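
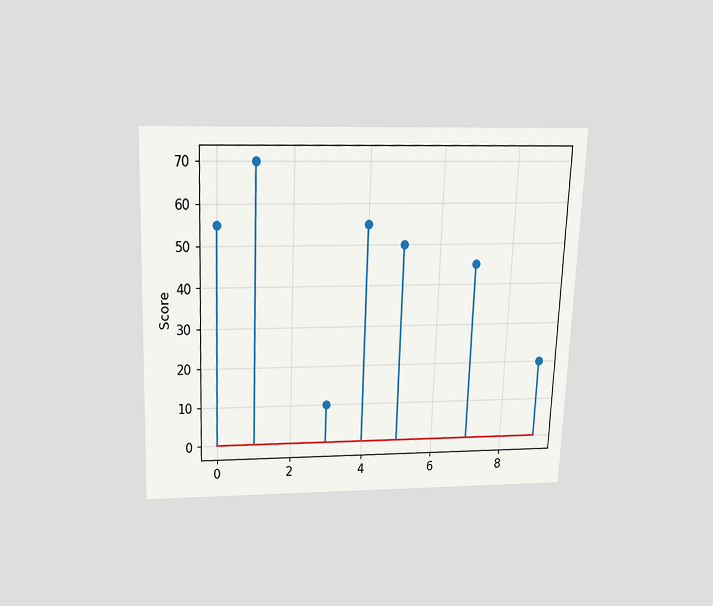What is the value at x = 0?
The chart is tilted about 2° clockwise and viewed slightly from above. The stem at x=0 reaches 55.

55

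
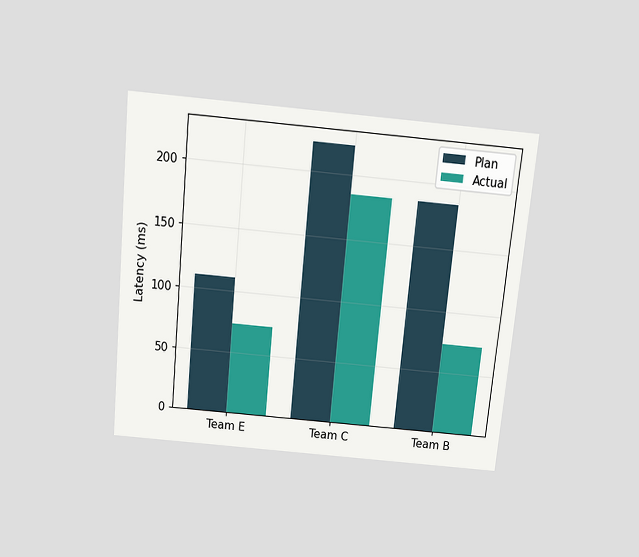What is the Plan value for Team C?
222ms

The chart is tilted about 5° clockwise and viewed slightly from above. The Plan bar at Team C reaches 222ms on the y-axis.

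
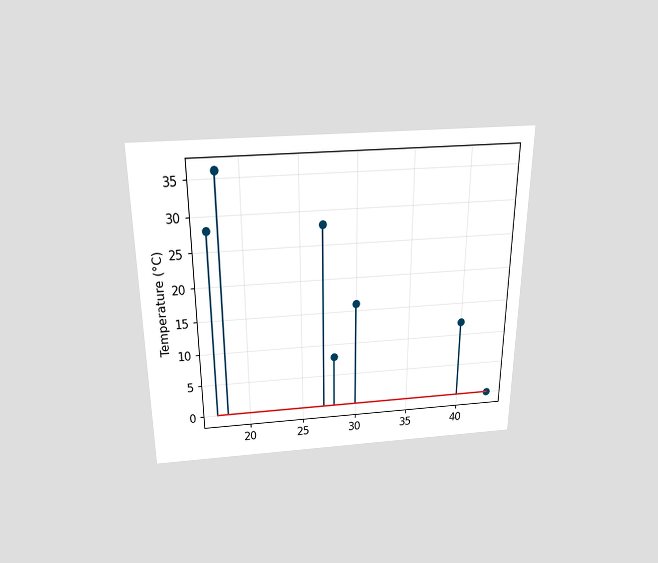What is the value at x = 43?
0°C

The chart is viewed slightly from above. The stem at x=43 reaches 0°C.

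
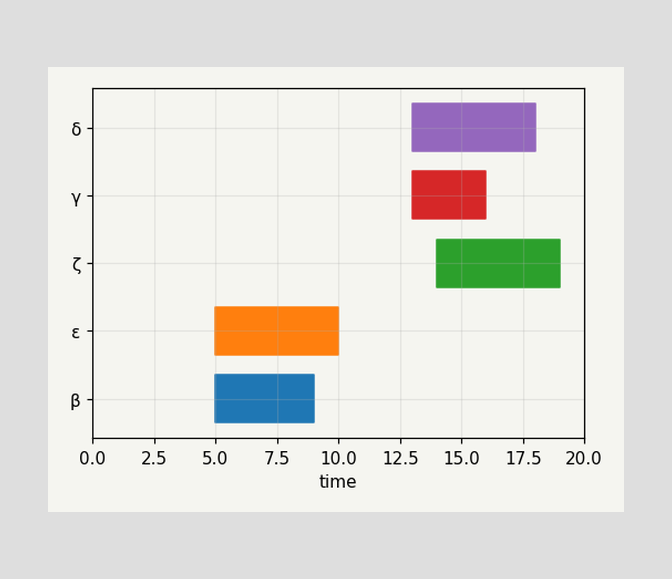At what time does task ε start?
5

The ε bar begins at t=5.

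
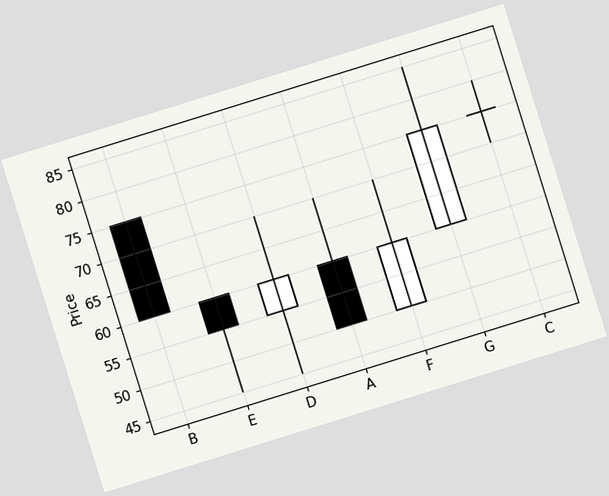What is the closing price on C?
The chart is tilted about 17° counter-clockwise. The C candle closes at 75.

75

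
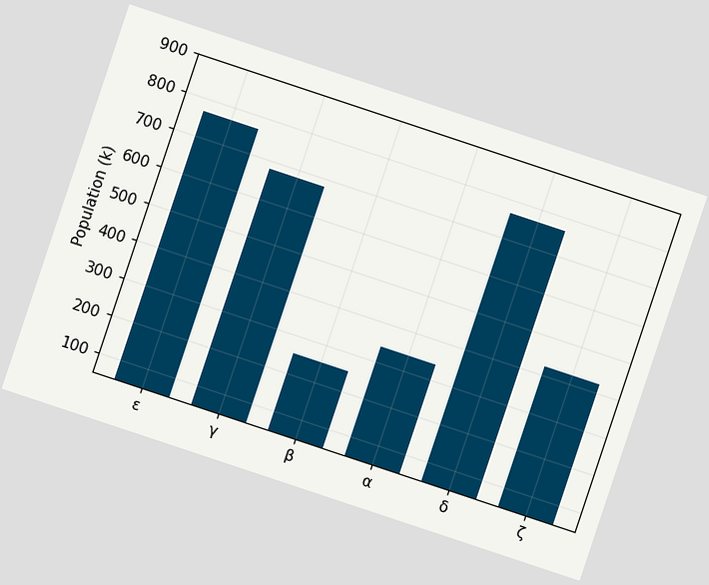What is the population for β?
255k

The chart is tilted about 18° clockwise. Reading along the chart's y-axis, the β bar reaches 255k.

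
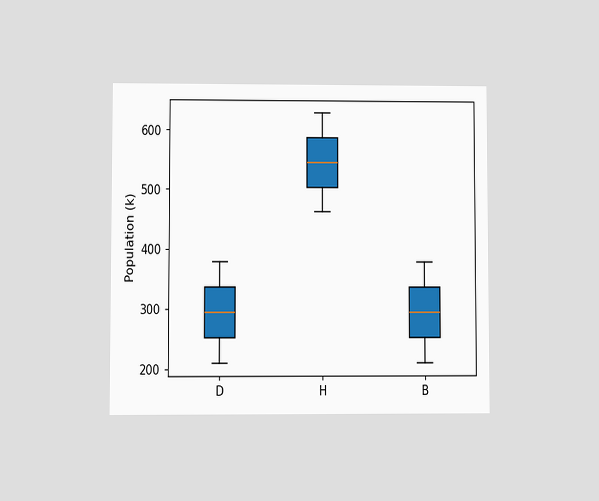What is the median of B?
The chart is viewed at a slight angle. The median line in the B box sits at 294k.

294k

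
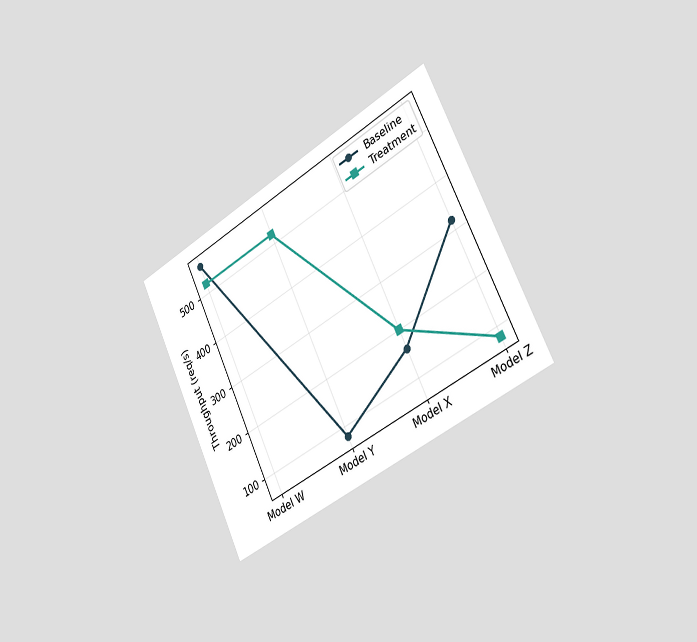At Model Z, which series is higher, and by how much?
The chart is tilted about 26° counter-clockwise and viewed slightly from the right. At Model Z, Baseline sits above the other line by 240req/s.

Baseline, by 240req/s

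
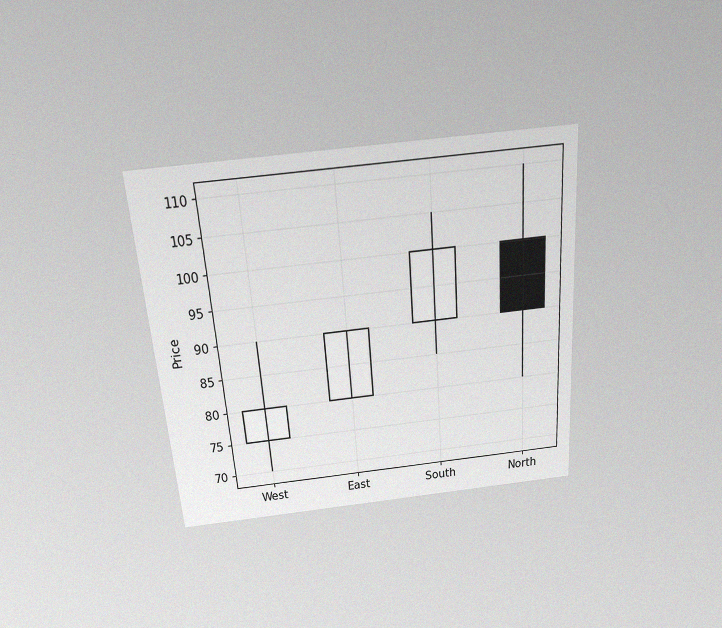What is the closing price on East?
The chart is tilted about 4° counter-clockwise and viewed slightly from above, with some photo noise. The East candle closes at 90.

90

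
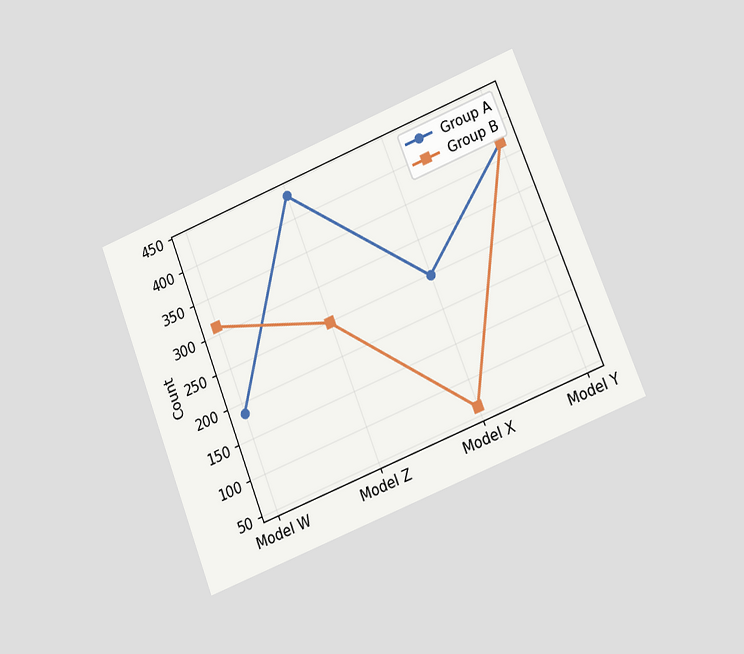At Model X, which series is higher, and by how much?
The chart is tilted about 21° counter-clockwise and viewed at a slight angle. At Model X, Group A sits above the other line by 186.

Group A, by 186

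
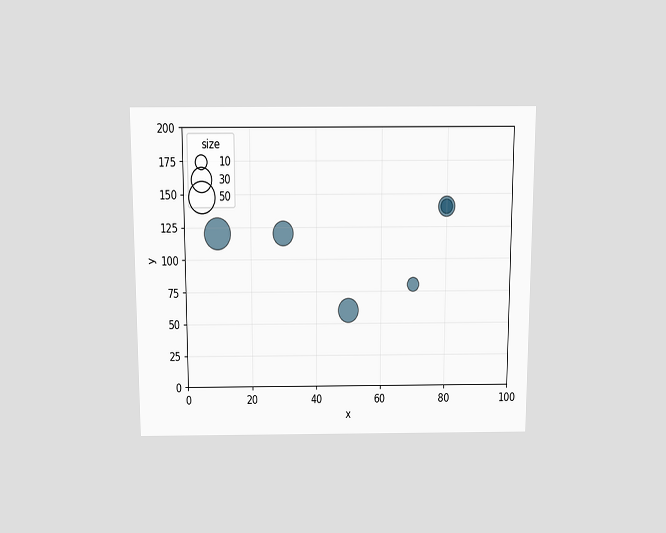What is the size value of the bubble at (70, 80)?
10

The chart is viewed slightly from above. Matching the bubble at (70, 80) against the size legend gives 10.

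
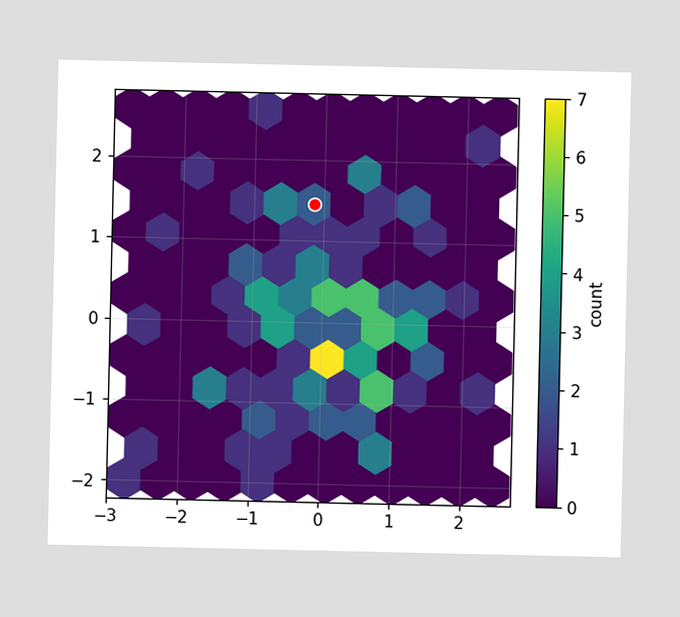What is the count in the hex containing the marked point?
The marked hex reads 2 on the colorbar.

2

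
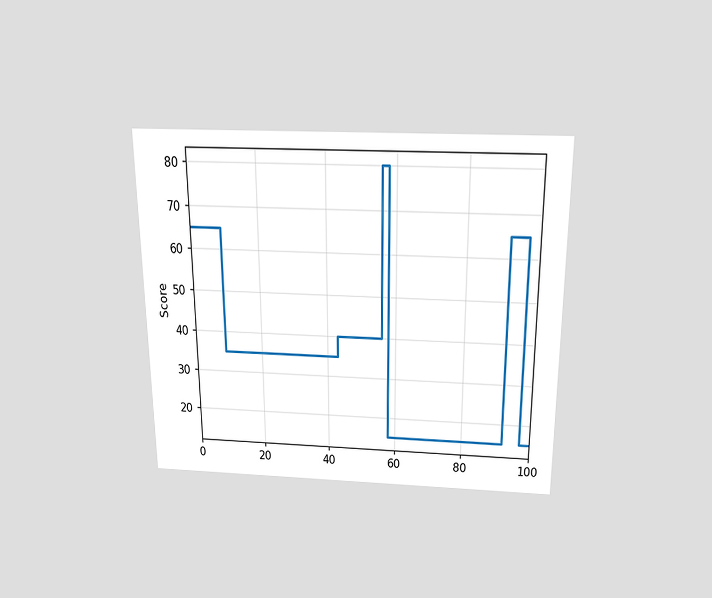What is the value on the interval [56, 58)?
80

The chart is viewed slightly from above. On [56, 58) the step sits at 80.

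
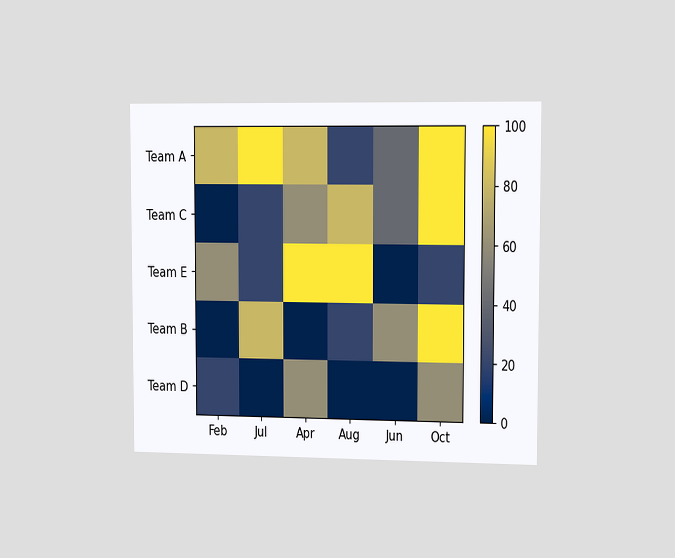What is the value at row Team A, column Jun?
The chart is viewed slightly from the right. Matching cell (Team A, Jun) against the colorbar gives 40.

40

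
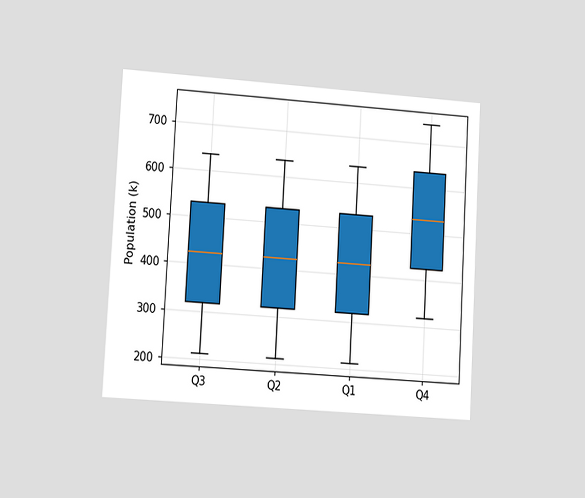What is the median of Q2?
424k

The chart is tilted about 3° clockwise and viewed at a slight angle. The median line in the Q2 box sits at 424k.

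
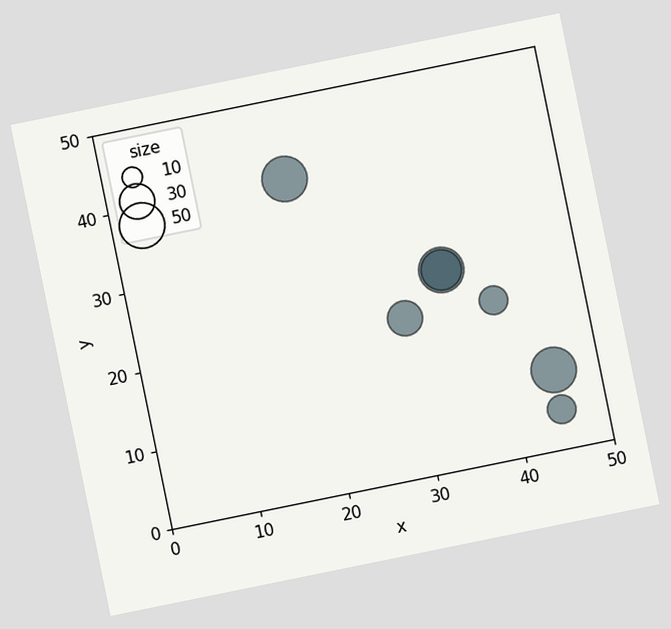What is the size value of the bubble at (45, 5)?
The chart is tilted about 12° counter-clockwise. Matching the bubble at (45, 5) against the size legend gives 20.

20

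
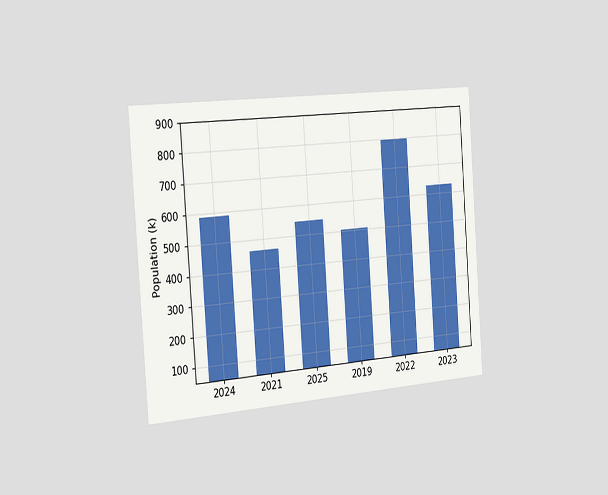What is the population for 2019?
504k

The chart is tilted about 4° counter-clockwise and viewed slightly from the left. Reading along the chart's y-axis, the 2019 bar reaches 504k.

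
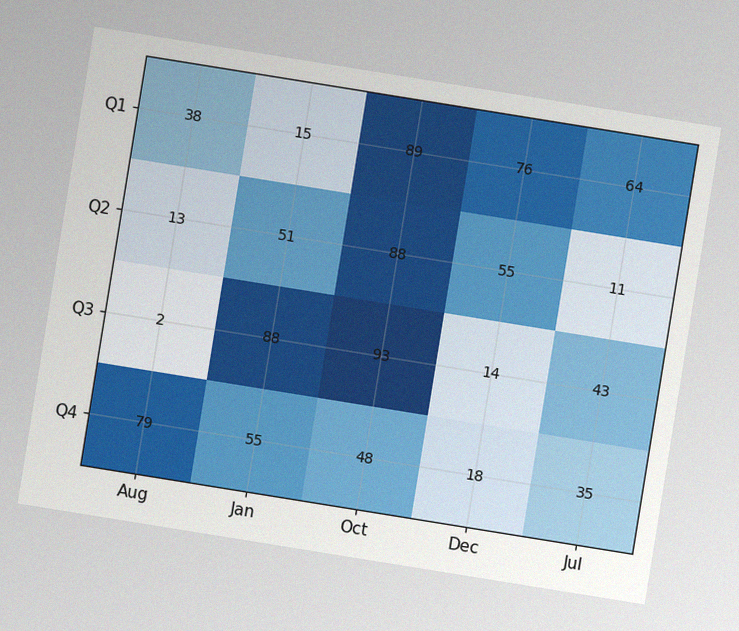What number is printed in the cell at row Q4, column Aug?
The chart is tilted about 9° clockwise, with some photo noise. The (Q4, Aug) cell reads 79.

79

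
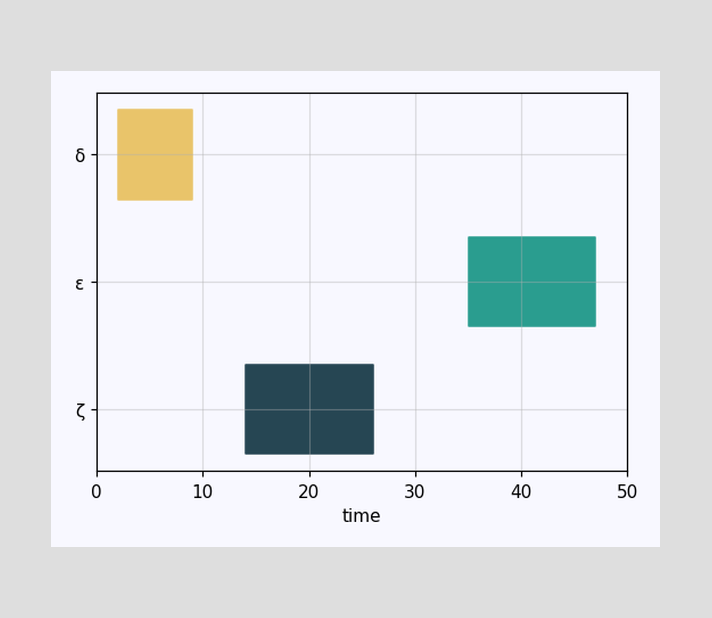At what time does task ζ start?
The ζ bar begins at t=14.

14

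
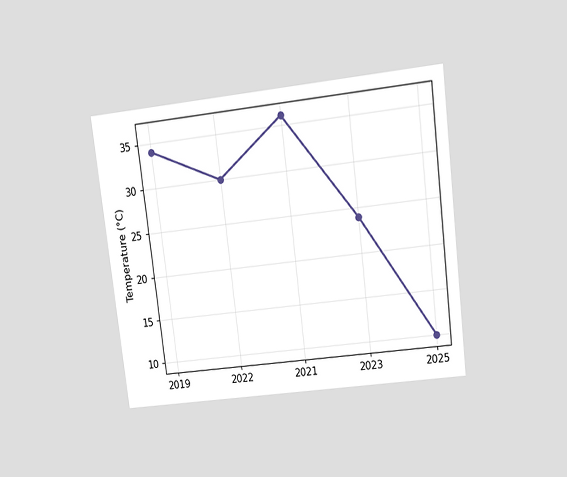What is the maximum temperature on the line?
36°C

The chart is tilted about 7° counter-clockwise and viewed at a slight angle. The highest point is at 2021, and reading across to the y-axis gives 36°C.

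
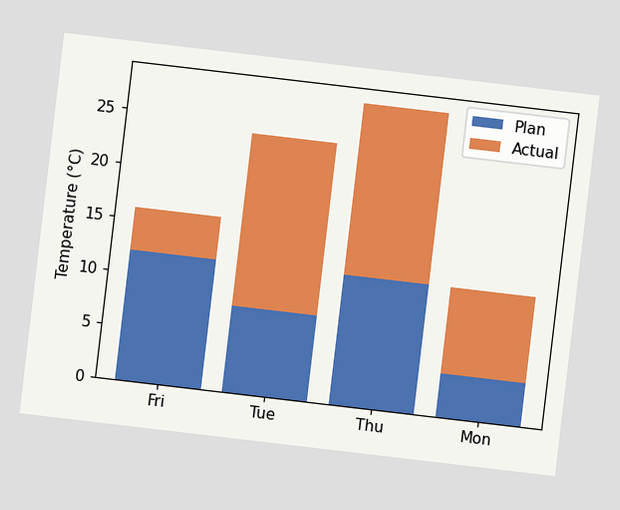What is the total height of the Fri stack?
The chart is tilted about 7° clockwise. The Fri stack's top reaches 16°C on the y-axis.

16°C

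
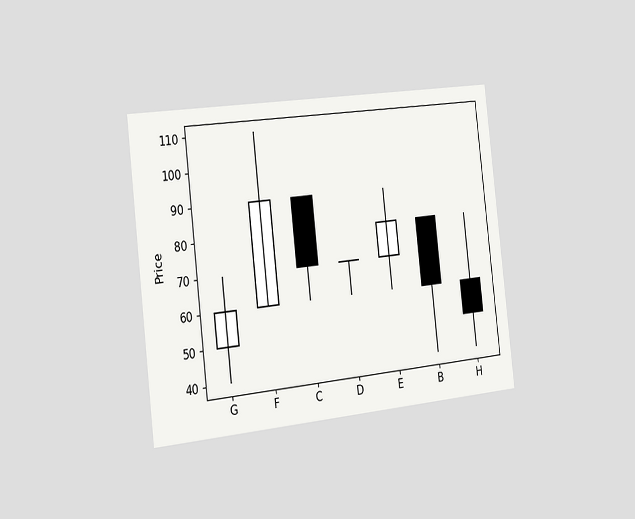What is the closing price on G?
The chart is tilted about 6° counter-clockwise and viewed slightly from the left. The G candle closes at 60.

60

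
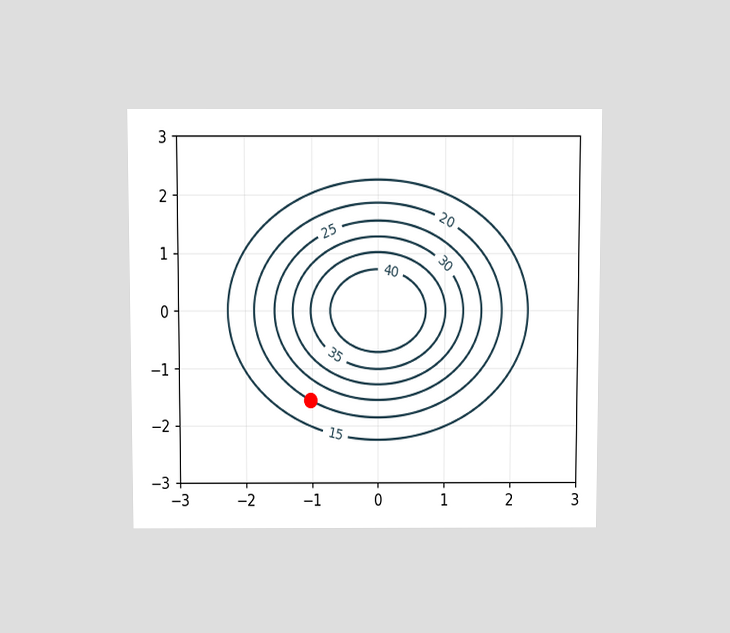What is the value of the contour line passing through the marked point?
20

The chart is viewed slightly from above. The marked point sits on the contour labelled 20.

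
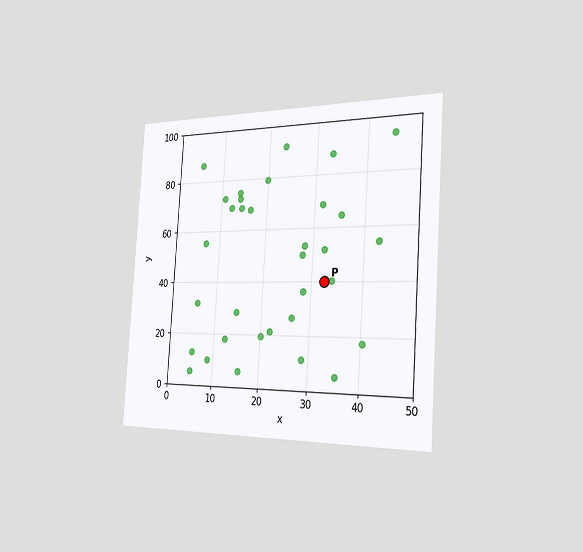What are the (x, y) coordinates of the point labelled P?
The chart is tilted about 4° clockwise and viewed slightly from the right. Following the gridlines from P to each axis, P sits at (32.5, 40).

(32.5, 40)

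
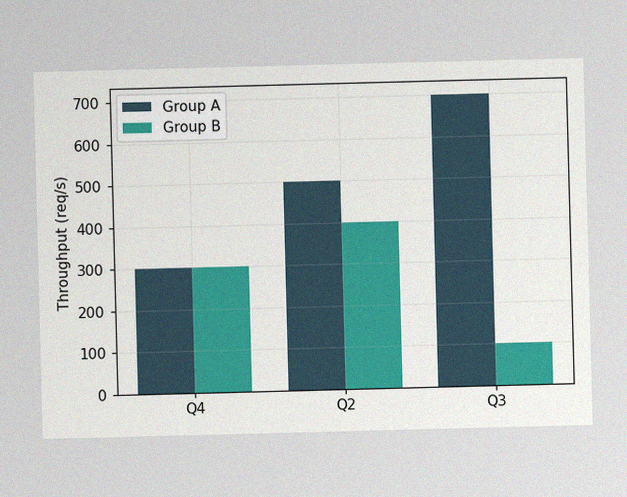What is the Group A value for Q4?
300req/s

The image has some photo noise and uneven lighting. The Group A bar at Q4 reaches 300req/s on the y-axis.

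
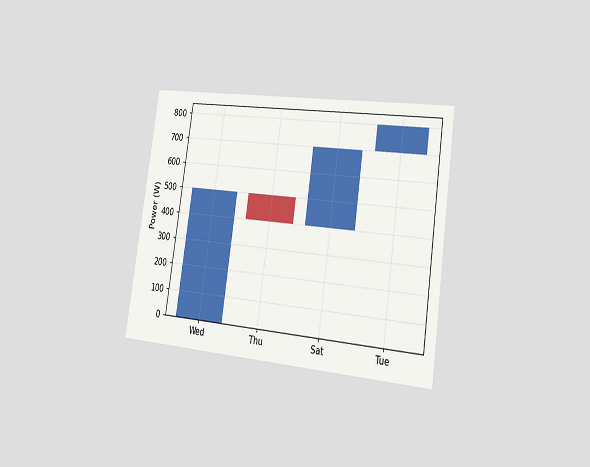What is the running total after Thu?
400W

The chart is tilted about 8° clockwise and viewed slightly from the right. After Thu the running total reaches 400W.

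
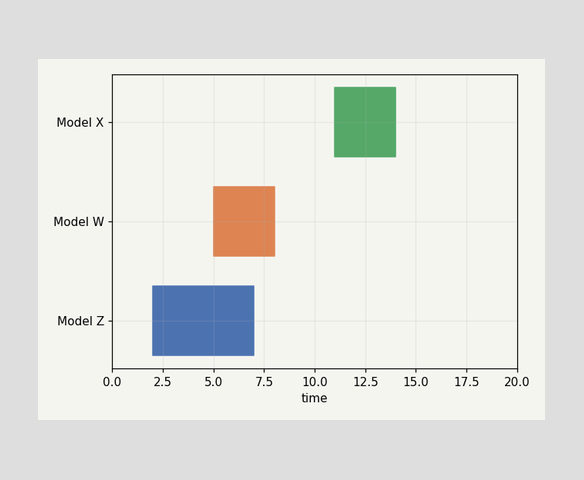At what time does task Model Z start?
The Model Z bar begins at t=2.

2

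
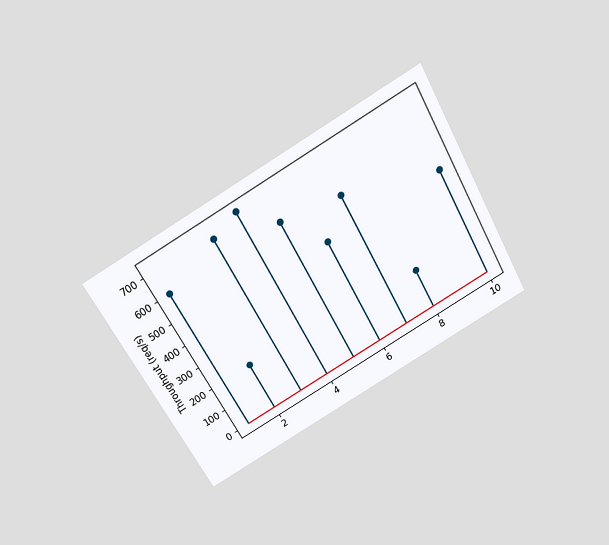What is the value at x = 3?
The chart is tilted about 29° counter-clockwise and viewed slightly from above. The stem at x=3 reaches 680req/s.

680req/s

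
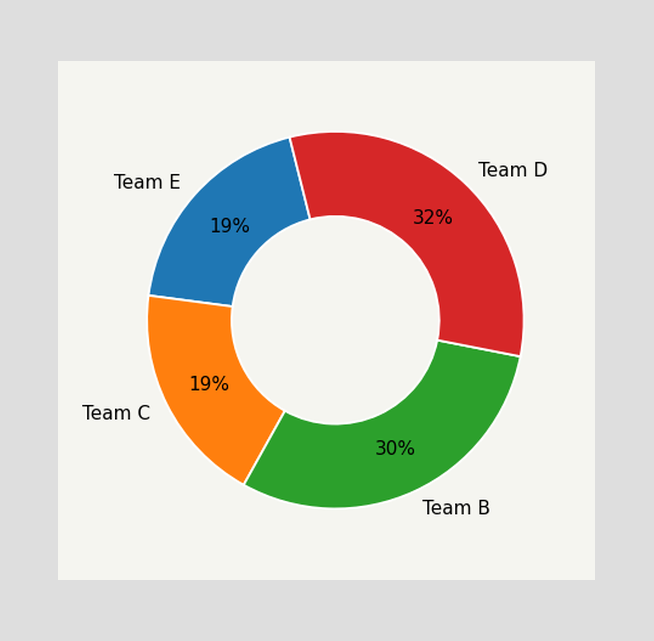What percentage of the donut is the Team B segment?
The Team B segment takes up 30% of the ring.

30%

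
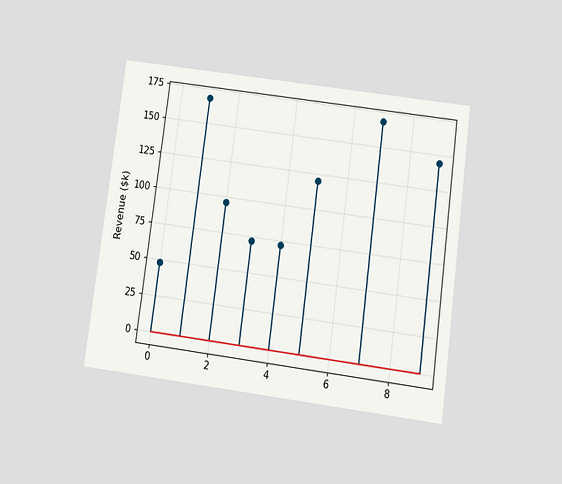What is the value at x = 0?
The chart is tilted about 8° clockwise and viewed slightly from below. The stem at x=0 reaches $48k.

$48k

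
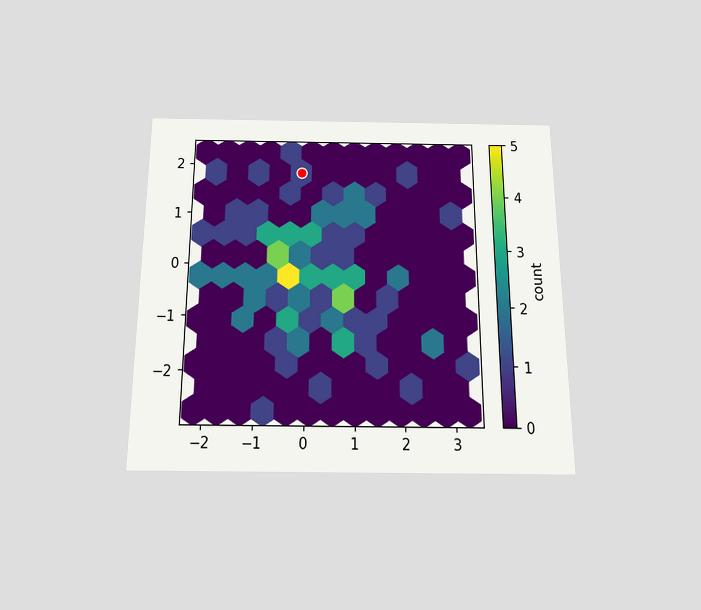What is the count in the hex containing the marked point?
1

The chart is viewed slightly from below. The marked hex reads 1 on the colorbar.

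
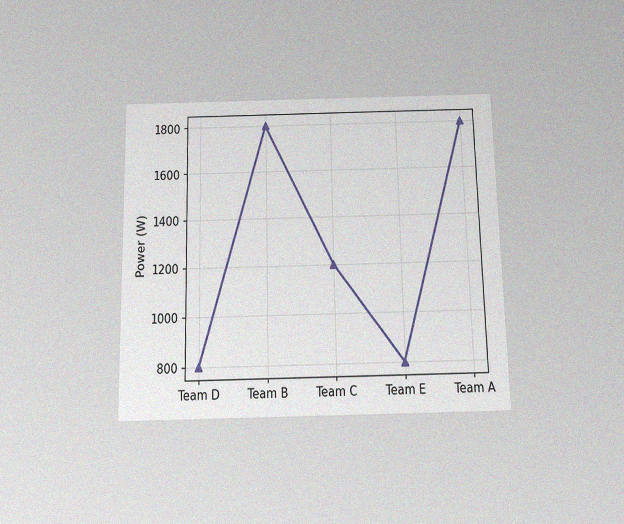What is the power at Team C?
The chart is viewed slightly from below, with some photo noise. At Team C, the line is at 1200W.

1200W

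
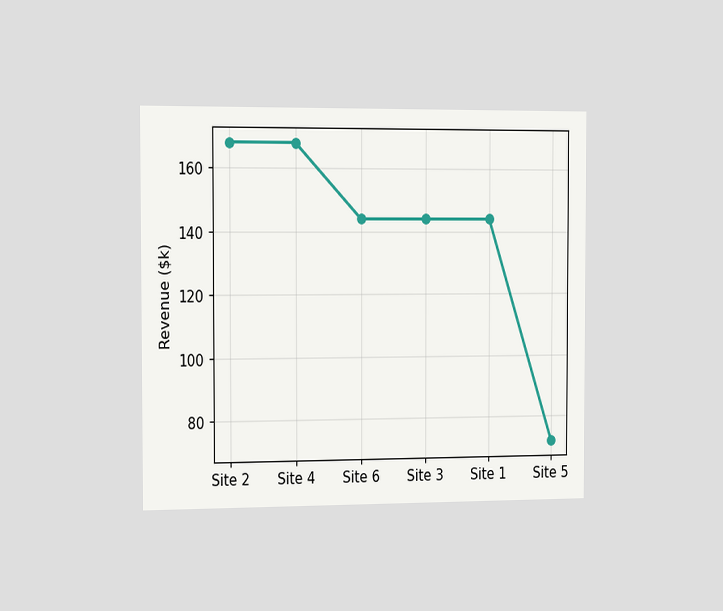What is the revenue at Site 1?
The chart is viewed slightly from the left. At Site 1, the line is at $144k.

$144k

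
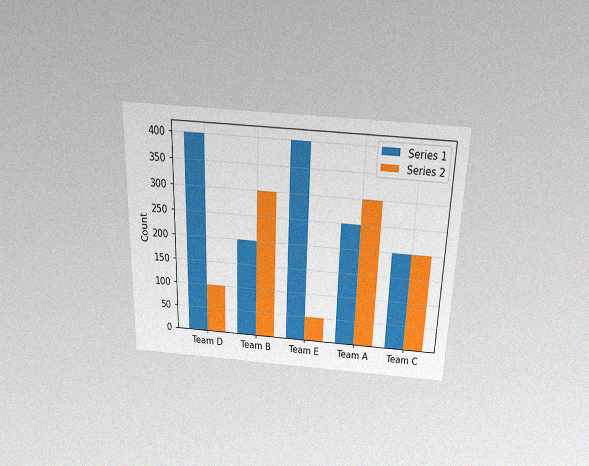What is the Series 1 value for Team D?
The chart is viewed slightly from above, with some photo noise. The Series 1 bar at Team D reaches 400 on the y-axis.

400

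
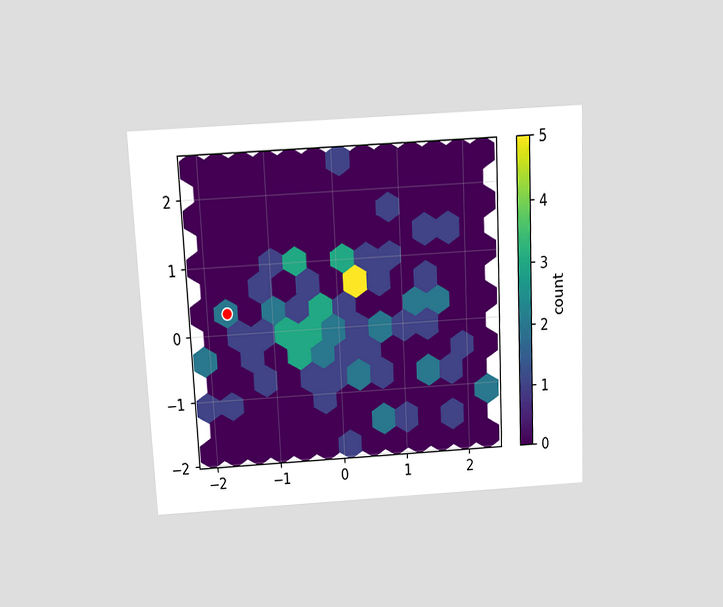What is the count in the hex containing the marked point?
The chart is tilted about 3° counter-clockwise and viewed slightly from above. The marked hex reads 2 on the colorbar.

2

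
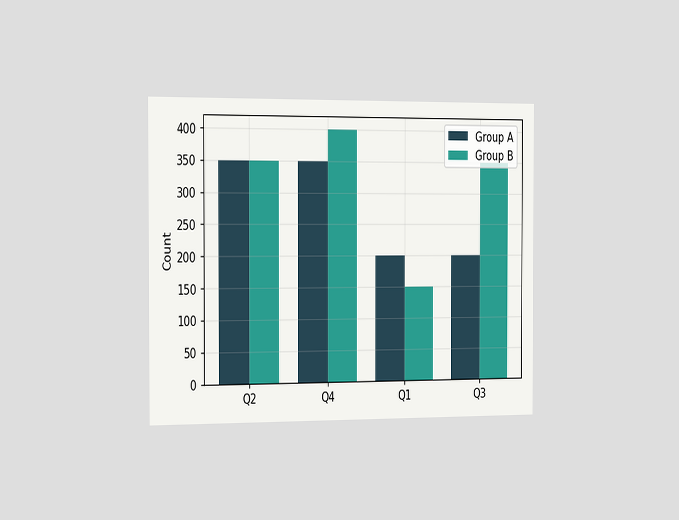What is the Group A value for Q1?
The chart is viewed slightly from the left. The Group A bar at Q1 reaches 200 on the y-axis.

200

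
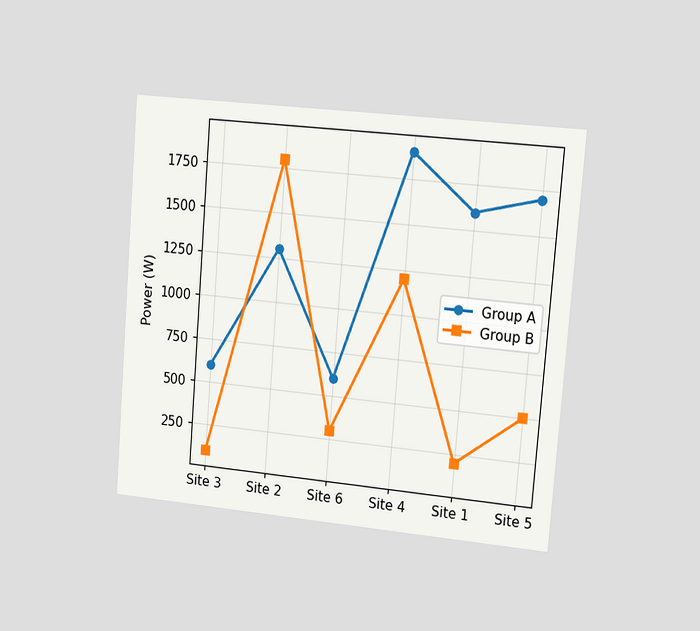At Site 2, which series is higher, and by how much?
The chart is tilted about 5° clockwise and viewed slightly from the right. At Site 2, Group B sits above the other line by 500W.

Group B, by 500W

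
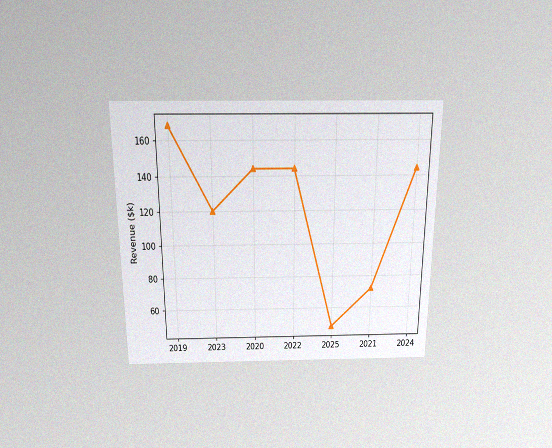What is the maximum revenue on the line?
$168k

The chart is viewed slightly from above, with some photo noise. The highest point is at 2019, and reading across to the y-axis gives $168k.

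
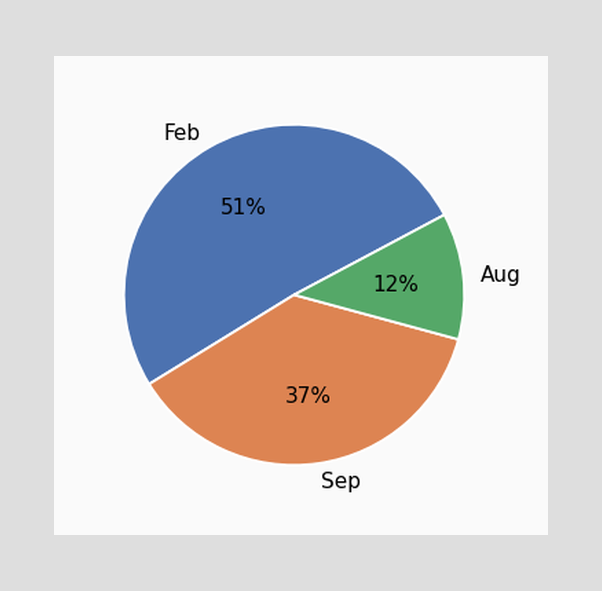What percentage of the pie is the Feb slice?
The Feb slice takes up 51% of the pie.

51%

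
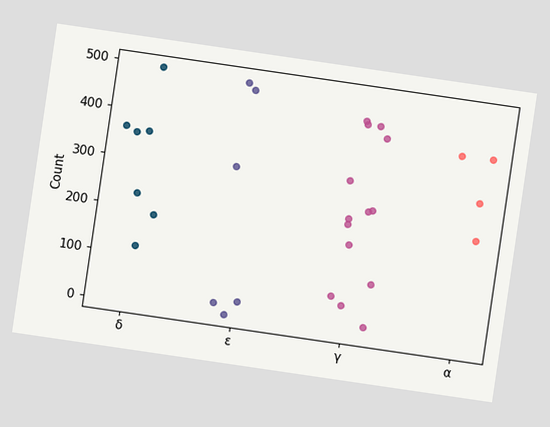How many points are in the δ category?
7

The chart is tilted about 8° clockwise. Counting the markers in the δ column gives 7.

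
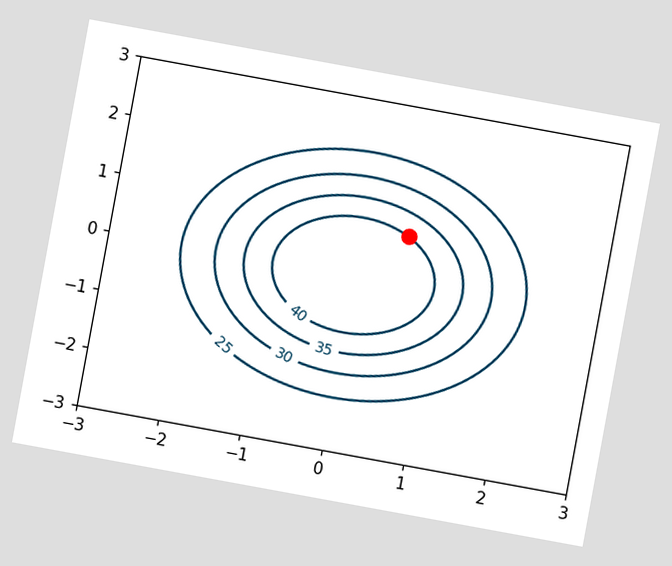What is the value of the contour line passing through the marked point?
40

The chart is tilted about 10° clockwise. The marked point sits on the contour labelled 40.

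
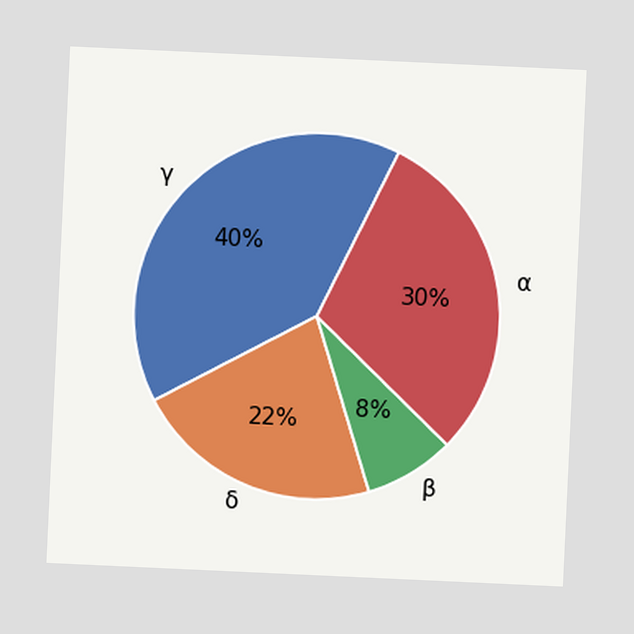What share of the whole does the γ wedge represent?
40%

The chart is tilted about 3° clockwise. The γ slice takes up 40% of the pie.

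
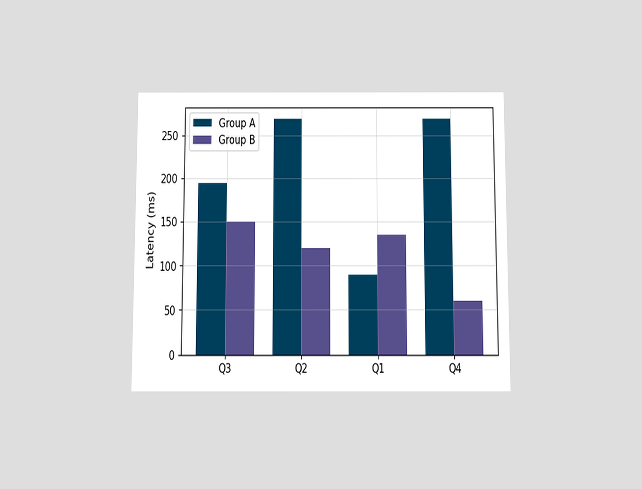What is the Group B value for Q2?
120ms

The chart is viewed slightly from below. The Group B bar at Q2 reaches 120ms on the y-axis.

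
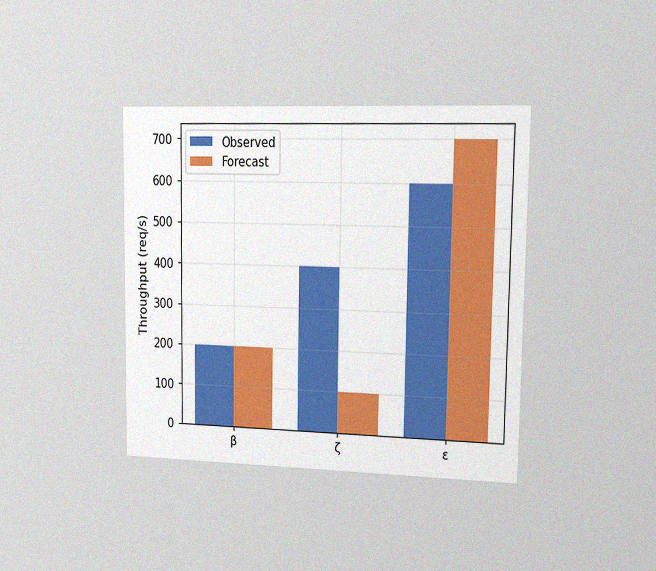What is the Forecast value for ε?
The chart is viewed slightly from the right, with some photo noise. The Forecast bar at ε reaches 700req/s on the y-axis.

700req/s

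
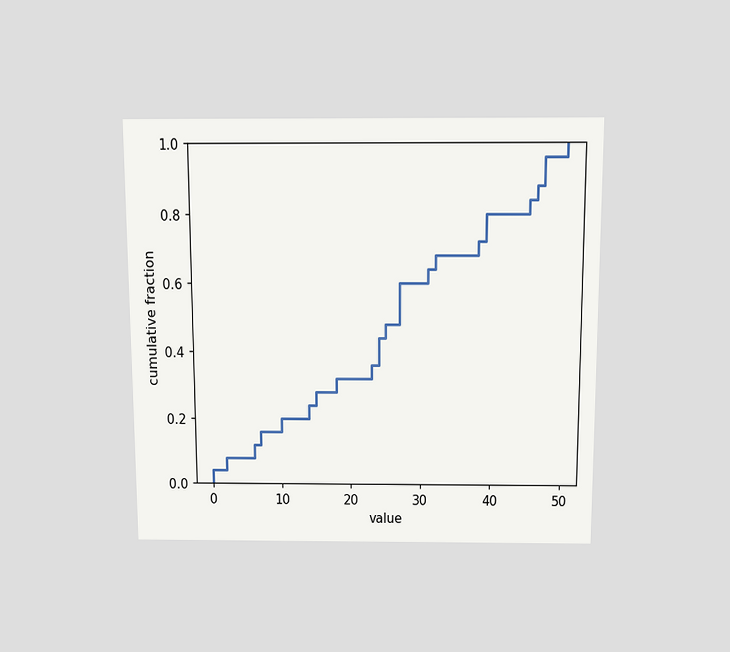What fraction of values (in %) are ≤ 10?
20%

The chart is viewed slightly from above. At x=10 the ECDF step is at 20%.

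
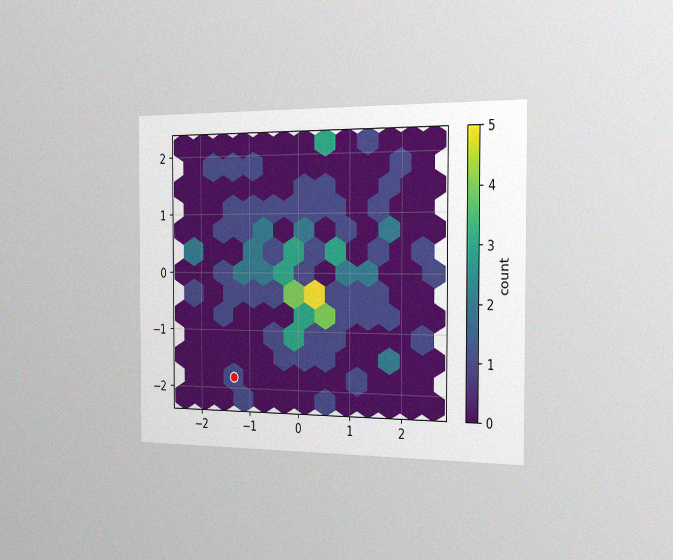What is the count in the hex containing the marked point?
The chart is viewed slightly from the right, with some photo noise. The marked hex reads 1 on the colorbar.

1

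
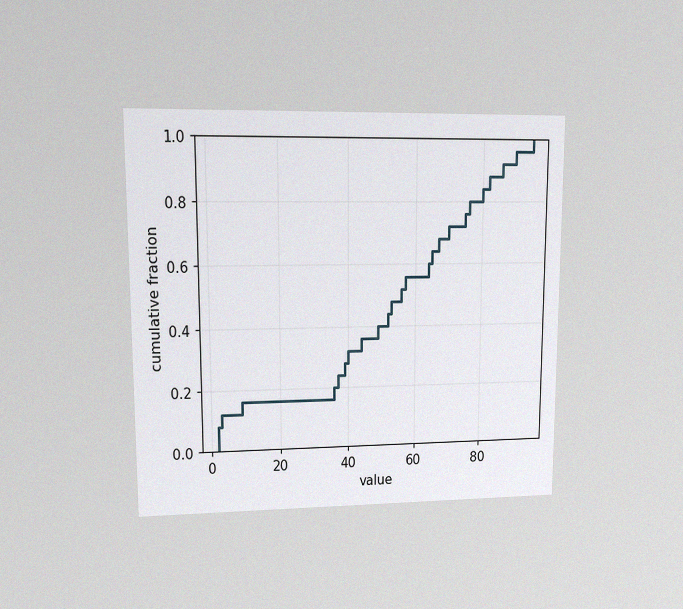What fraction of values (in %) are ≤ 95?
The chart is viewed at a slight angle, with some photo noise. At x=95 the ECDF step is at 100%.

100%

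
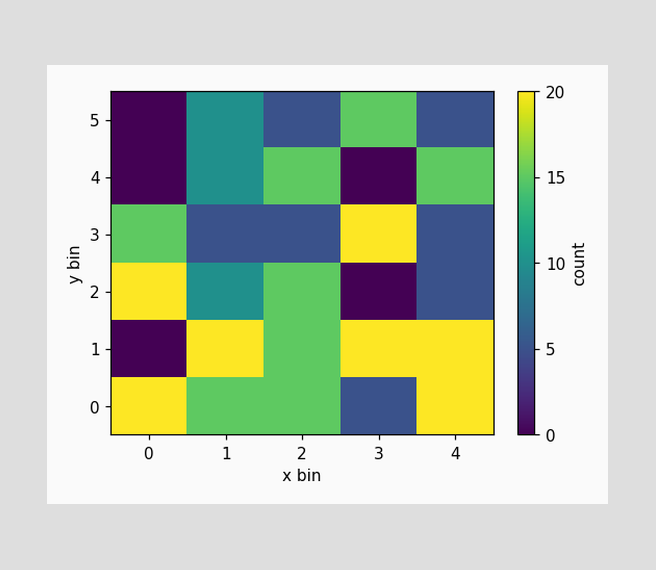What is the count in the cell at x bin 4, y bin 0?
20

Matching the cell (4, 0) against the colorbar gives 20.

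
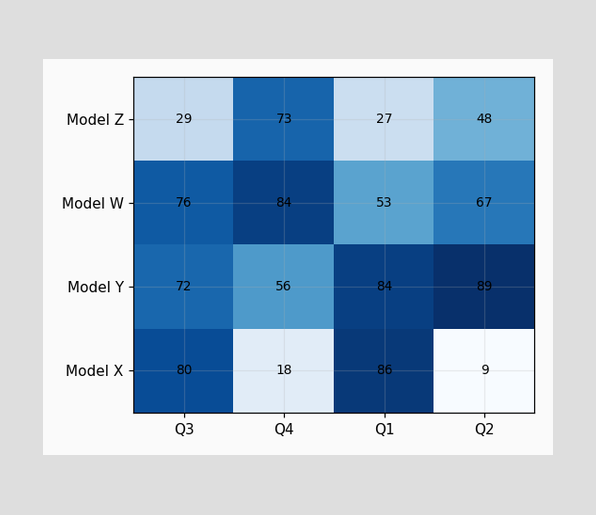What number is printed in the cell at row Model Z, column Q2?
The (Model Z, Q2) cell reads 48.

48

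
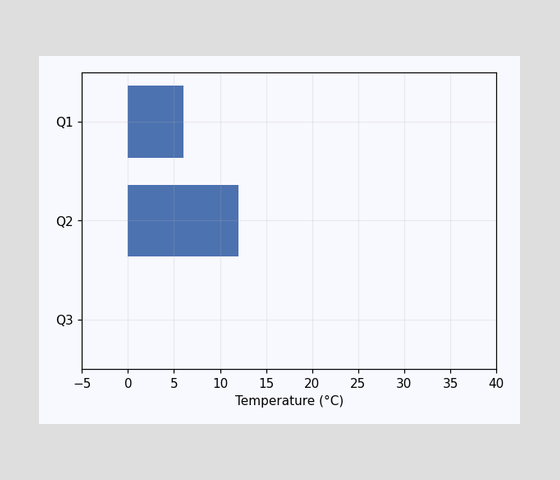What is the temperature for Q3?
Reading along the chart's x-axis, the Q3 bar reaches 0°C.

0°C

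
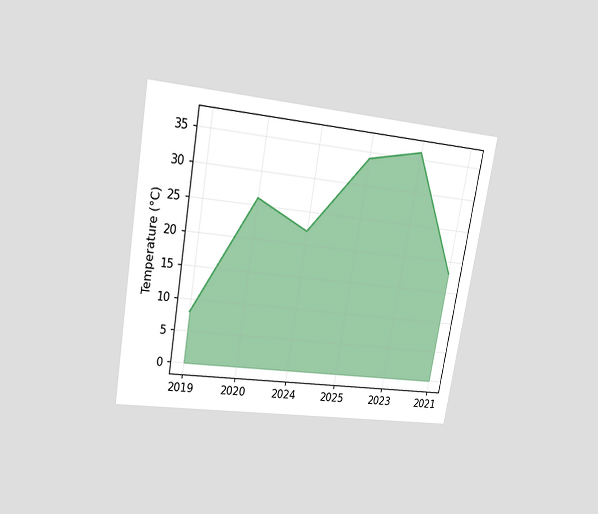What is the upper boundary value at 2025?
The chart is tilted about 10° clockwise and viewed at a slight angle. At 2025 the upper boundary is at 34°C.

34°C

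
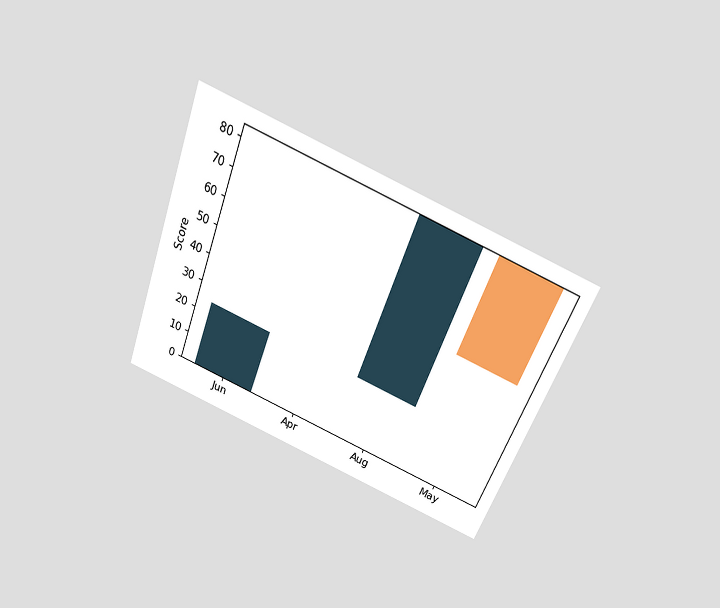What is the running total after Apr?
24

The chart is tilted about 22° clockwise and viewed slightly from above. After Apr the running total reaches 24.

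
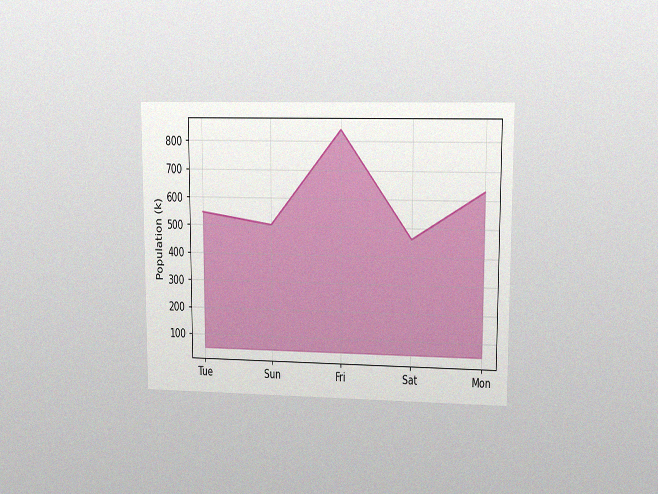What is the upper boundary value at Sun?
504k

The chart is viewed at a slight angle, with some photo noise. At Sun the upper boundary is at 504k.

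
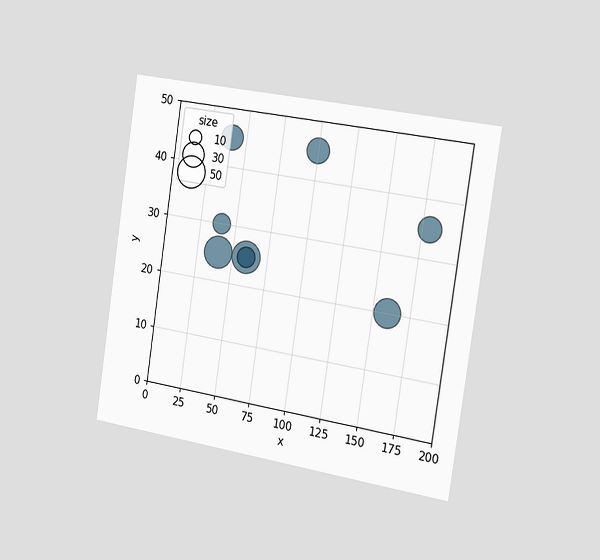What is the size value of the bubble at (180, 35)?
30

The chart is tilted about 8° clockwise and viewed slightly from the right. Matching the bubble at (180, 35) against the size legend gives 30.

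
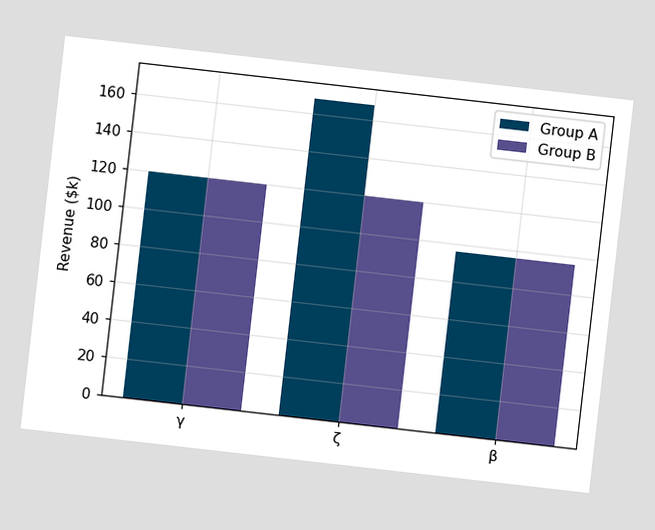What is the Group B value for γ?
$120k

The chart is tilted about 6° clockwise. The Group B bar at γ reaches $120k on the y-axis.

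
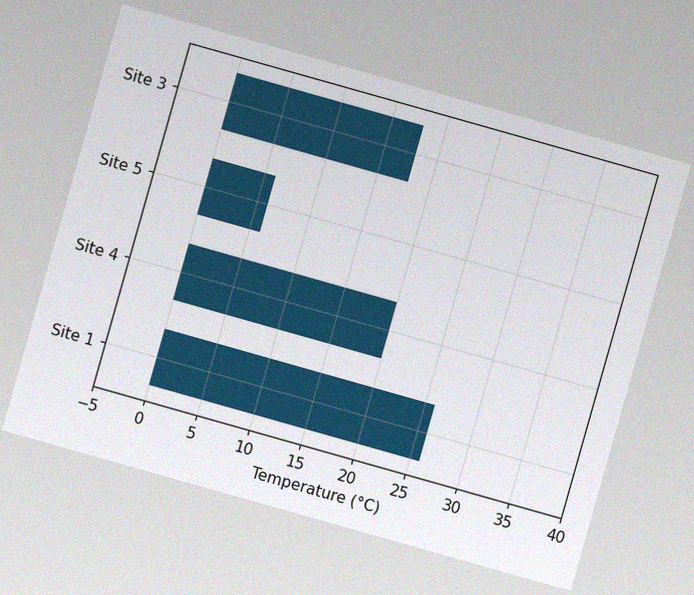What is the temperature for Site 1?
26°C

The chart is tilted about 16° clockwise, with some photo noise. Reading along the chart's x-axis, the Site 1 bar reaches 26°C.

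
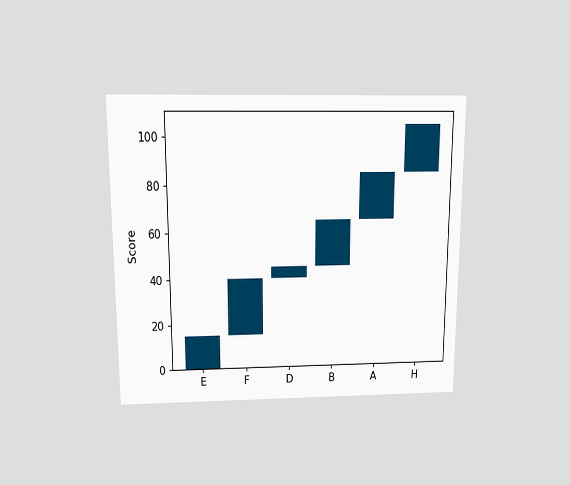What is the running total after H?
105

The chart is viewed slightly from above. After H the running total reaches 105.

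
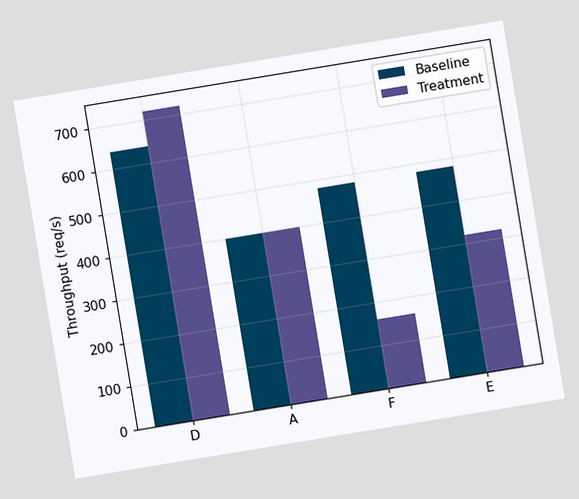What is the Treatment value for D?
720req/s

The chart is tilted about 9° counter-clockwise. The Treatment bar at D reaches 720req/s on the y-axis.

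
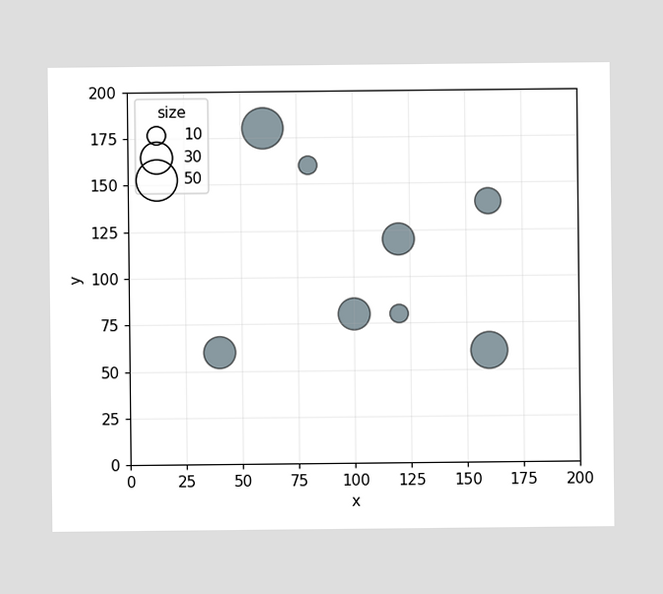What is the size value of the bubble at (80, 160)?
Matching the bubble at (80, 160) against the size legend gives 10.

10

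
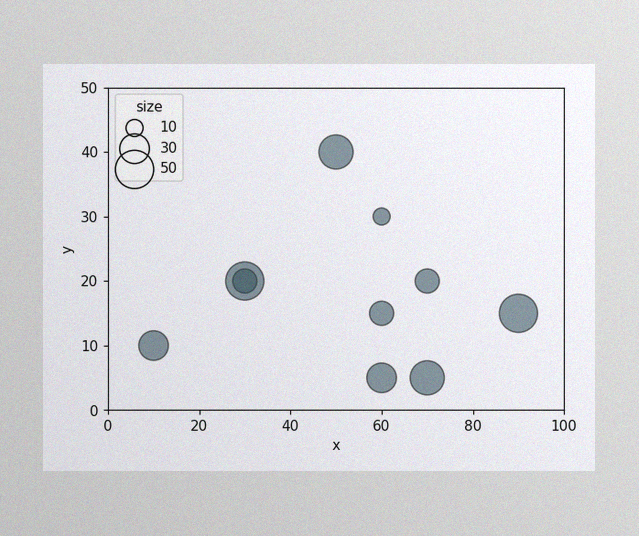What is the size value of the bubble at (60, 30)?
10

The image has some photo noise and uneven lighting. Matching the bubble at (60, 30) against the size legend gives 10.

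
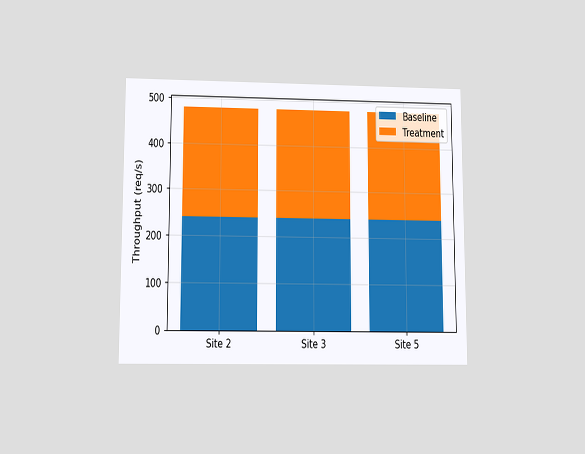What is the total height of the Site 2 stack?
The chart is viewed slightly from below. The Site 2 stack's top reaches 480req/s on the y-axis.

480req/s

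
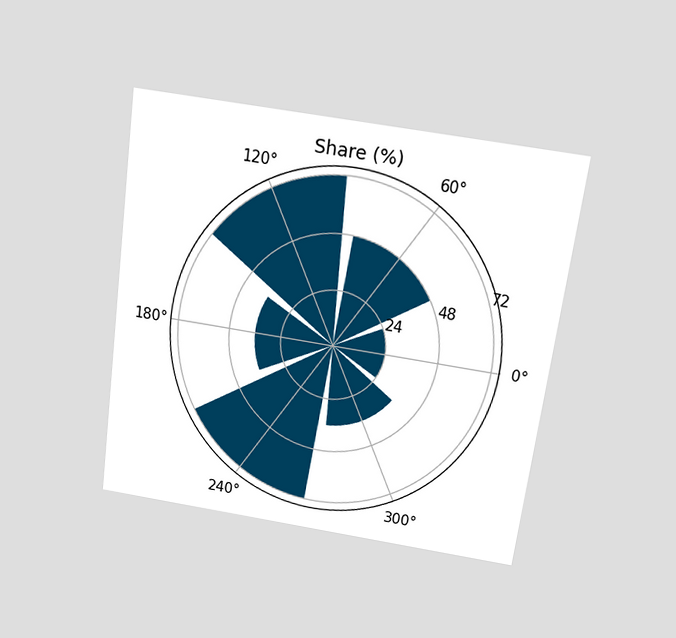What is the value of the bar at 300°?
The chart is tilted about 8° clockwise and viewed slightly from above. The bar at 300° reaches 36% on the radial axis.

36%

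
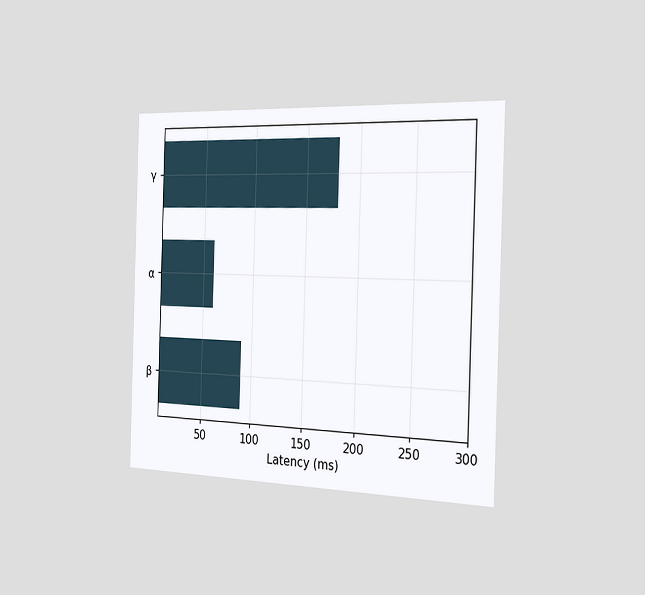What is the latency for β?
90ms

The chart is viewed slightly from the right. Reading along the chart's x-axis, the β bar reaches 90ms.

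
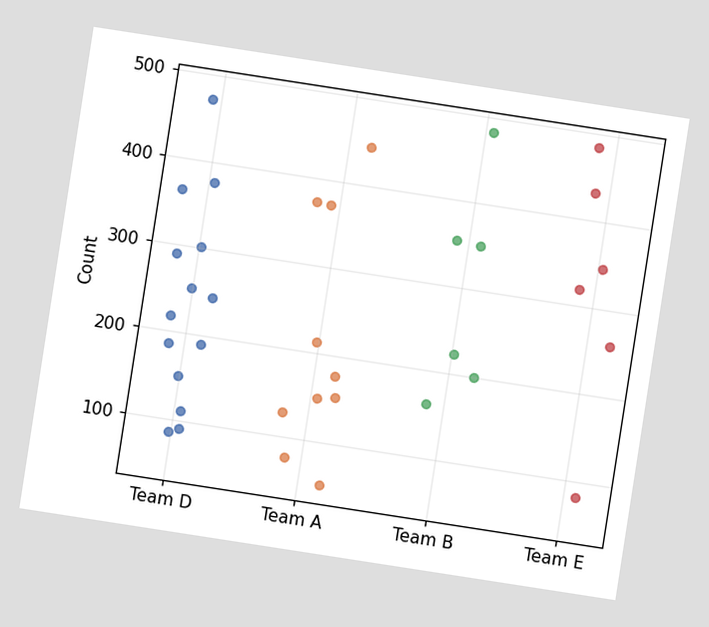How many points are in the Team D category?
14

The chart is tilted about 9° clockwise. Counting the markers in the Team D column gives 14.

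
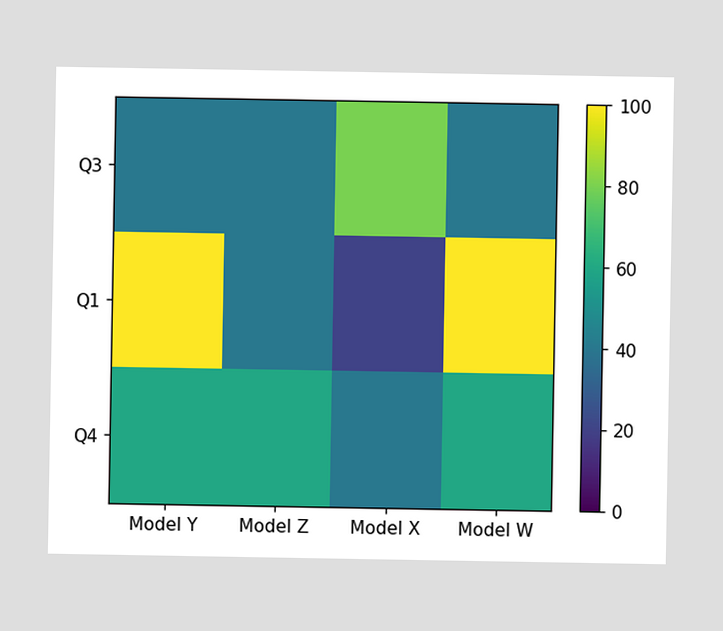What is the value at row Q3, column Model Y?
Matching cell (Q3, Model Y) against the colorbar gives 40.

40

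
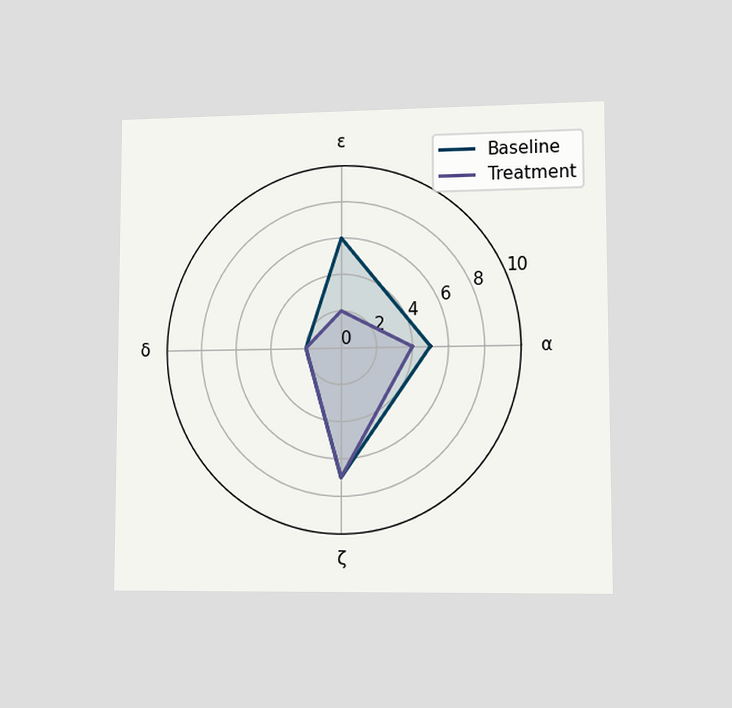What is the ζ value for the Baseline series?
7

The chart is viewed at a slight angle. On the ζ axis, Baseline reaches 7.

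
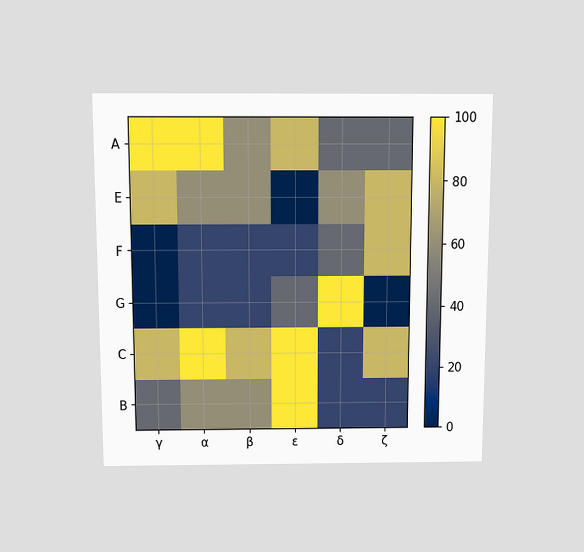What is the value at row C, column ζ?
80

The chart is viewed slightly from above. Matching cell (C, ζ) against the colorbar gives 80.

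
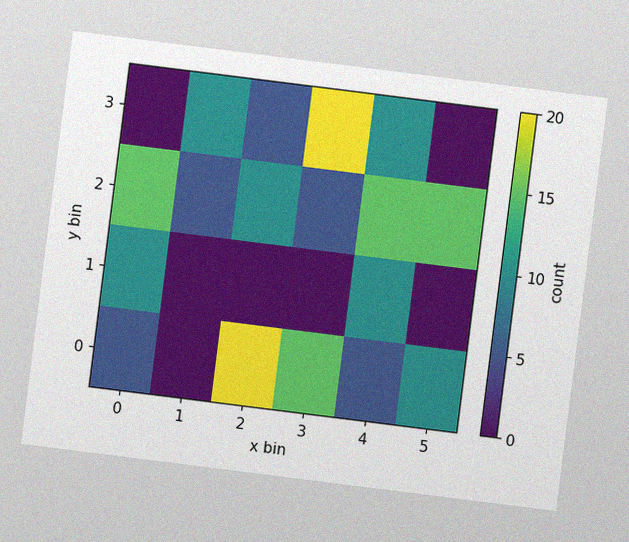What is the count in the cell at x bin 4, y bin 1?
10

The chart is tilted about 7° clockwise, with some photo noise. Matching the cell (4, 1) against the colorbar gives 10.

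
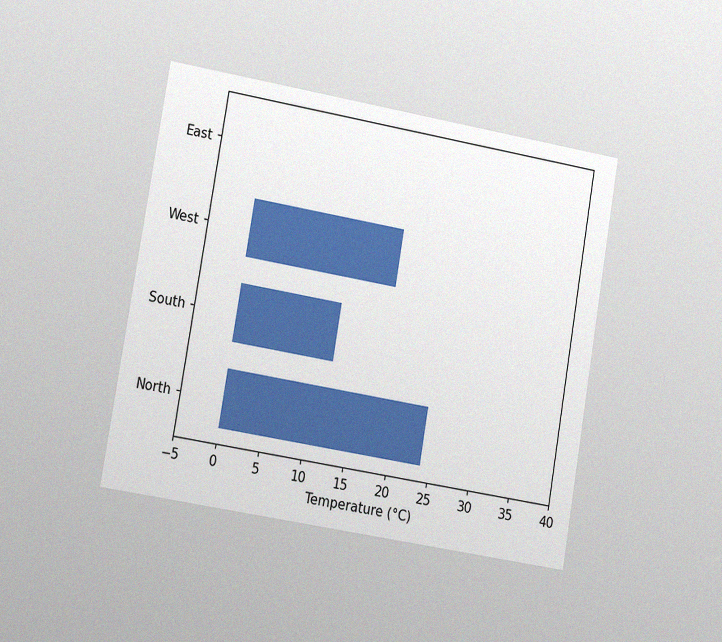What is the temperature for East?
0°C

The chart is tilted about 10° clockwise and viewed slightly from the left, with some photo noise. Reading along the chart's x-axis, the East bar reaches 0°C.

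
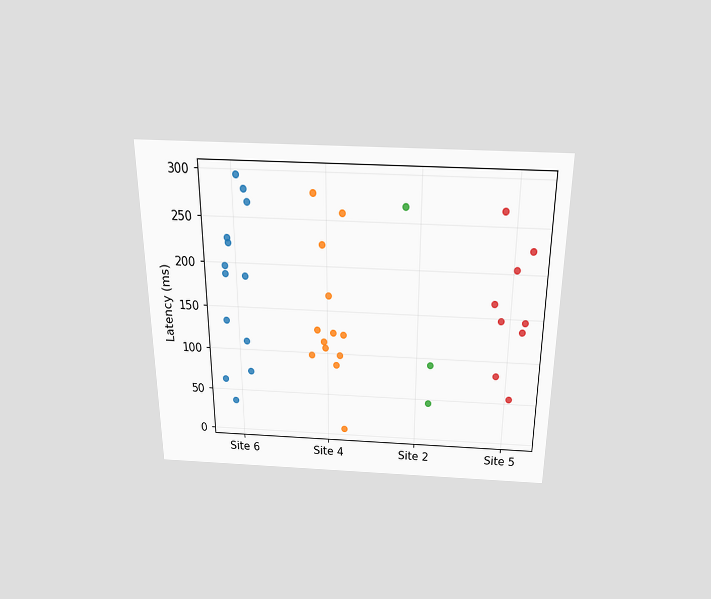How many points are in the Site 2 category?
The chart is viewed slightly from above. Counting the markers in the Site 2 column gives 3.

3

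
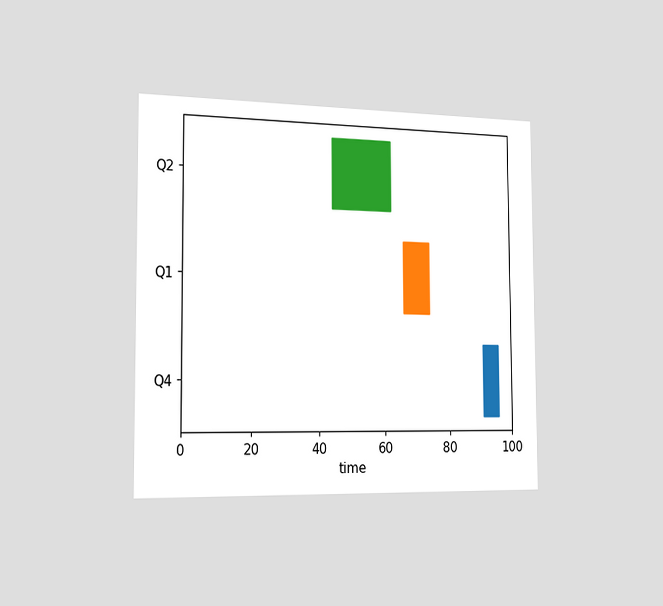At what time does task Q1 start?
The chart is viewed slightly from the left. The Q1 bar begins at t=66.

66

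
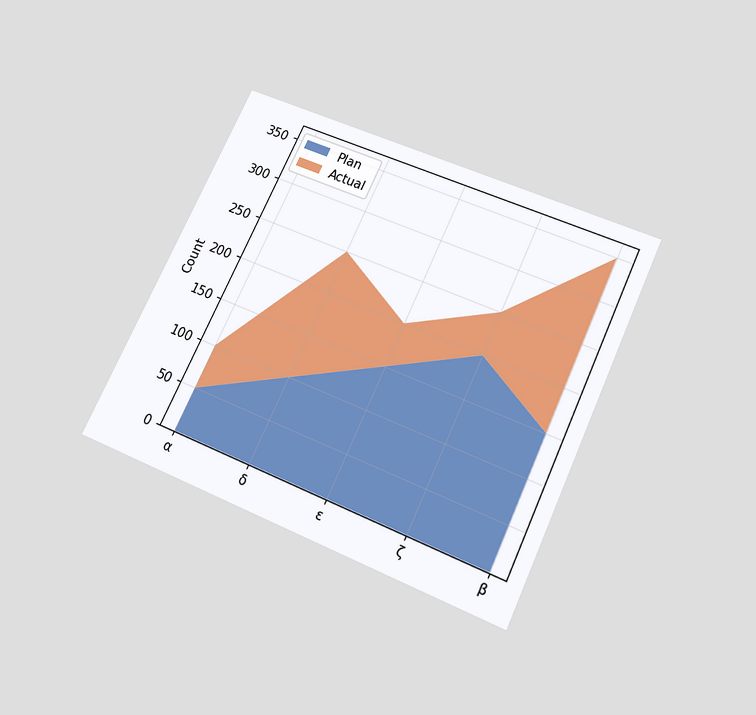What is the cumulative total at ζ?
250

The chart is tilted about 25° clockwise and viewed slightly from below. The stacked total at ζ reaches 250.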